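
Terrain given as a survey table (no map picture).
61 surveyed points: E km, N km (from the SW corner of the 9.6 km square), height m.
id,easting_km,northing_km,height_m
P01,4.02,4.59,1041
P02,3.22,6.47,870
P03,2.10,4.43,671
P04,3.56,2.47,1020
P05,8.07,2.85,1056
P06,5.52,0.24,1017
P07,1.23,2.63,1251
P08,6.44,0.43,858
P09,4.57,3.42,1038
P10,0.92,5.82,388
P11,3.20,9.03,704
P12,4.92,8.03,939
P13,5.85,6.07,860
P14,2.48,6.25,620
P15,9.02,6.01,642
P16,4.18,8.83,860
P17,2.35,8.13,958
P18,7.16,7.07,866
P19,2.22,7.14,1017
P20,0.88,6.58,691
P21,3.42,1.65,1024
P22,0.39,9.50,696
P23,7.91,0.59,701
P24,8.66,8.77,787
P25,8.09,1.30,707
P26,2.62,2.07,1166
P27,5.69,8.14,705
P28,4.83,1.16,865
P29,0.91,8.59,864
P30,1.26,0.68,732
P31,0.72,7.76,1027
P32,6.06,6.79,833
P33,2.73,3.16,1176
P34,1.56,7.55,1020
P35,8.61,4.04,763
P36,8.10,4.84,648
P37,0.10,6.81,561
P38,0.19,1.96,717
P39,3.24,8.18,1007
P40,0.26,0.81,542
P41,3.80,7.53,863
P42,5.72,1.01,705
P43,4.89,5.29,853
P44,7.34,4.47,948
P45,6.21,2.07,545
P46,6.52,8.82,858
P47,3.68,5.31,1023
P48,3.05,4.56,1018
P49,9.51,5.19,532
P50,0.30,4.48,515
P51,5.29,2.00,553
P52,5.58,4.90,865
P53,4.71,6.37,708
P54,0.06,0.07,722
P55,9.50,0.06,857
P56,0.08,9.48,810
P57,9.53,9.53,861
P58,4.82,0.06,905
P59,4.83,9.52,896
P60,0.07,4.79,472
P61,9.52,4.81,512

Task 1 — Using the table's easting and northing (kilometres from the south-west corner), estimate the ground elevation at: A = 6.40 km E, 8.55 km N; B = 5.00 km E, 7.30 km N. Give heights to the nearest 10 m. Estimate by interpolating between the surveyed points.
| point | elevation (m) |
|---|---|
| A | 810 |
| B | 890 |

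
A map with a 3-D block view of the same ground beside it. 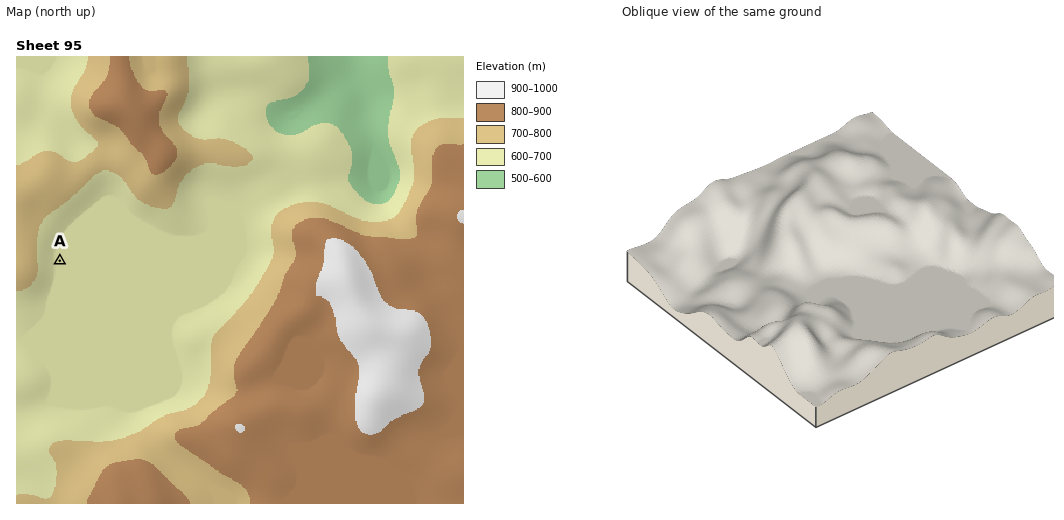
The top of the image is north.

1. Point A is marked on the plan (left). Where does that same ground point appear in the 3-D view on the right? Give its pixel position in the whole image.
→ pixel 909 338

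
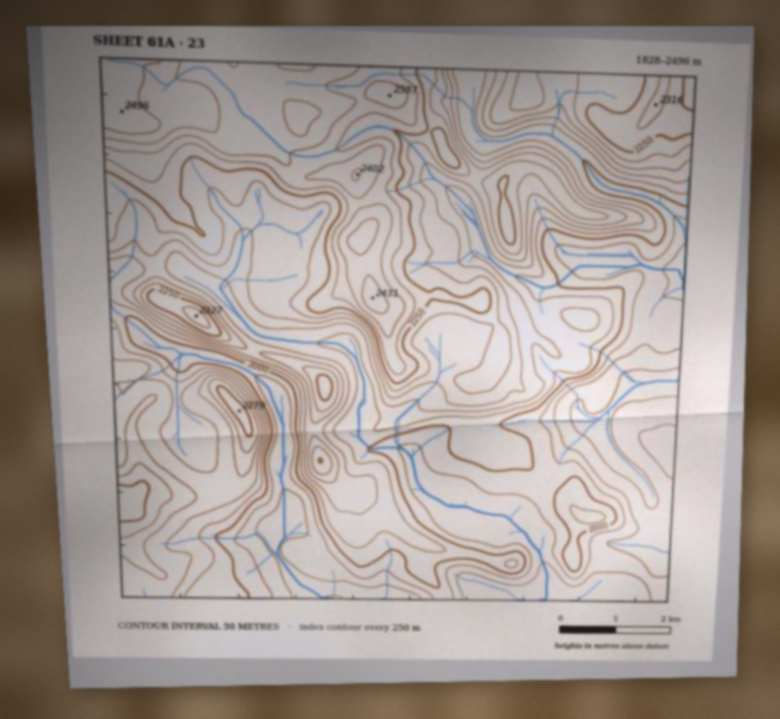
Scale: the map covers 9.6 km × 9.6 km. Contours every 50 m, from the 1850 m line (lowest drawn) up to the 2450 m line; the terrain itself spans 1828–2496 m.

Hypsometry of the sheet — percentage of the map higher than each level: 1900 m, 91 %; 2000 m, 72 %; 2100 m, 51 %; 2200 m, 28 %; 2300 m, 12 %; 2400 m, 3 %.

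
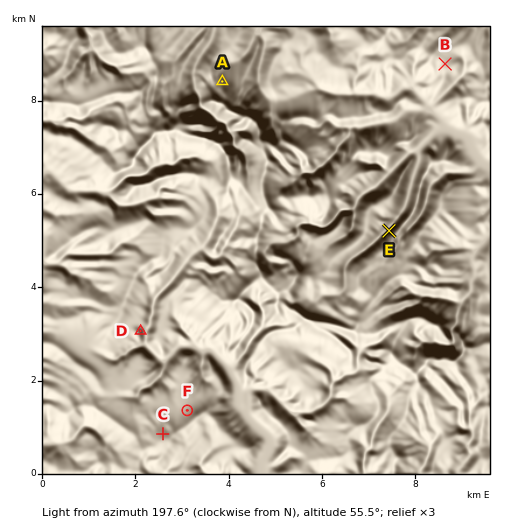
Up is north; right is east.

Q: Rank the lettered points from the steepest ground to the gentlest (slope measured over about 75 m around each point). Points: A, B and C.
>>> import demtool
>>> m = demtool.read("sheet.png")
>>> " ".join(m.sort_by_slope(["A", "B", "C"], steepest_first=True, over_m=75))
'A C B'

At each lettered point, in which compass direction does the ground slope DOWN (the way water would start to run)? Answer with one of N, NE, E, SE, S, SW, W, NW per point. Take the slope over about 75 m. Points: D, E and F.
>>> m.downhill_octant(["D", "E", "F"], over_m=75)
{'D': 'E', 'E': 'NW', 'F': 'NW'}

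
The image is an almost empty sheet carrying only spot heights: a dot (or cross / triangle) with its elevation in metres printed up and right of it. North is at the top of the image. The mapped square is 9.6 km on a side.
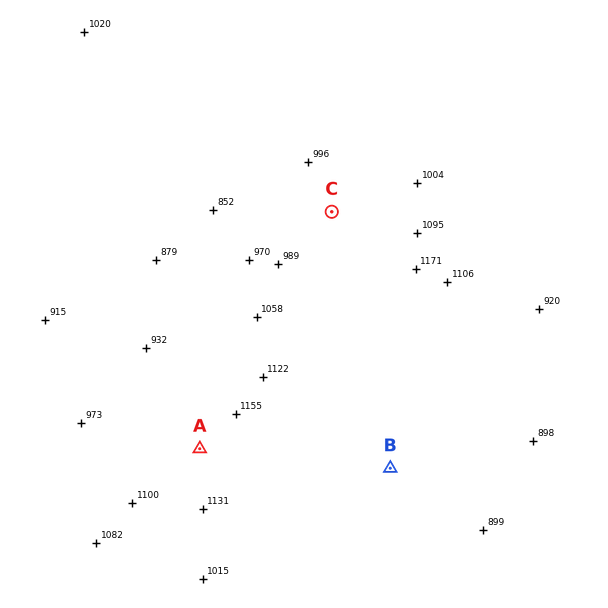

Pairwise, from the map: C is higher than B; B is lower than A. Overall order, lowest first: B C A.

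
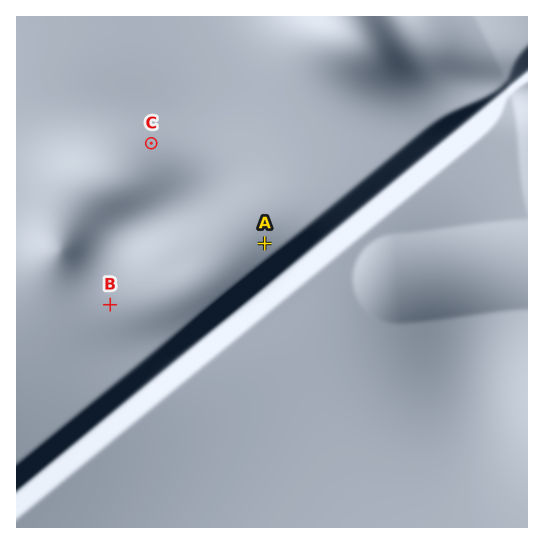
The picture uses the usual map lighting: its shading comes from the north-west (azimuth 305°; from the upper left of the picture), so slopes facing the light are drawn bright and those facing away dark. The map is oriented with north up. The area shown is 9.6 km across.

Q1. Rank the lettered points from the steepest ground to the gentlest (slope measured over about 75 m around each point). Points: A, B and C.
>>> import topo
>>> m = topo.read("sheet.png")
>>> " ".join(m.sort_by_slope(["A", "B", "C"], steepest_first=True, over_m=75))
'C A B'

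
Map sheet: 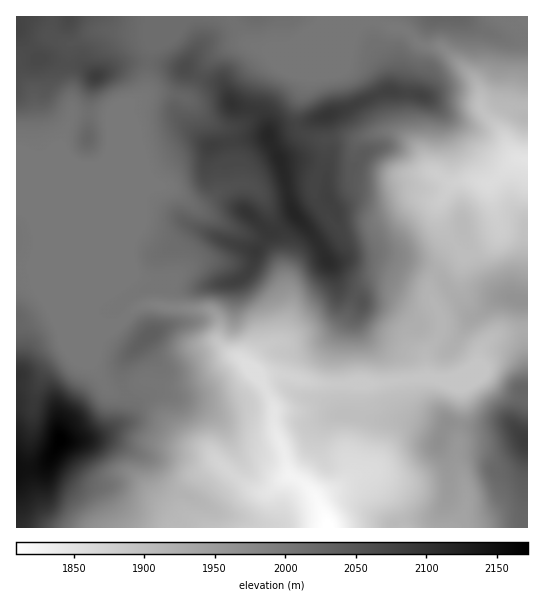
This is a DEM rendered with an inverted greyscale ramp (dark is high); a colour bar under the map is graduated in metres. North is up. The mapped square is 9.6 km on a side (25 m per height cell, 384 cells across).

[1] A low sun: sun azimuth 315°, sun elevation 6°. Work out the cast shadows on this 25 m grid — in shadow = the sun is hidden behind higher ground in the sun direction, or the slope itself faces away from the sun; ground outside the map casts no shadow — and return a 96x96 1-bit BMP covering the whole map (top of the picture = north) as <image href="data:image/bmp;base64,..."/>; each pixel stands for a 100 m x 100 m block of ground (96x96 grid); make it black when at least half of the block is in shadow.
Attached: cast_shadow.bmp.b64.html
<image width="96" height="96" href="data:image/bmp;base64,Qk2+BAAAAAAAAD4AAAAoAAAAYAAAAGAAAAABAAEAAAAAAIAEAAATCwAAEwsAAAIAAAAAAAAA////AAAAAAAf///4AAAAAAAAAAAf///4AAAAAAAAAAAf///4AAAAAAAAAAAH///4AAAAAAAAAAAD///4AAAAAAAAAAAD///wAAAAAAAAAAAD///wAAAAAAAAAAAD///wAAAAAAAAAAAD///+AAAAAAAAAAAD////AAAAAAAAAAAB////AAAAAAAAAAAB////AAAAAAAAAAAB//4eAAAAAAAAAAAA//4AGAAAAAAAAAAAf/4B/AAAAAAAAAAAH/8H/AAAAAAAAAAAAf+P/AAAAAAAAAAAAD+H+AAAAAAAAAAAAA+D+AAAAAAAAAAAAAEB8AAAAAAAAAAAAAAB4AAAAAAAAAAAAAAAwAAAAAAAAAAAAAAAAAAAAAAAAAAAAAAAAAAAAAAAAAAAAAAAAAAAAAAAAAAAAAAAAAAAAAAAAAAAAAAAAAAAAAAAAAAAAAAAAAAAAAAAAAAAAAAAAAAAAAAAAAAAAAAAAAAAA4AAAAAAAAAAA+AAB4IAAAAAAAAAD+AAA4/AAAAAAAAD//gAAD/gAAAAAAAP//z4AH/gAAAAAAAf///8AP/gAAAAAAAf///8Af/AAAAAAAAP/v/+Af/AAwAAAAAD/n/+AP/AAYAAAAAAPn/+AP+AAIAAAAAAD//8AH+AAAAAAAAAH//8AH+AAAAAAAAAf//8AD+AAAAAAAAA///8AD3AAAAAAAAAP//8ABzgAAAAAAAAD//8ABzwAAAAAAAAAD/4Axj4AAAAAAAAAB/4B/h4AAAAAAAAAA/4D/B4AAAAAAAAAAf4D/A4AAAAAAAAAAfwA+AwAAAAAAAAAAPwAeAAAAAAAAAAAAPgAMAAAAAAAAAAAAHAAIAAAAAAAAAAAAAAAAAAAAAAAAAAAAAAAAAAAAAAAAAAAAAAAMAAAAAAAAAAAAAAAcAAAAAAAAAAAAAAAeAAAAAAAAAAAAAAA+IAAAAAAAAAAAAAAf/AAAAAAAAAAAAAAP/4AAAAAAAAAAAAAH/8AAAAAAAAAAAAAD/+AAAAAAAAAAAAAD/+AAAAAAAAAAAAAD/+AAAAAAAAAAAAAD/+AAAAAAAAAAAAAH/+APAAAAAAAAAAAH//D/gAAAAAAAAAAD////gAAAAAAAAAAD////AAAAAAAAAAAA////AAAAAAAAAAAAP///AAAAAAAAAAAAD//+AAAAAAAAAAB+H//+AAAAAAAAAAD////8AAAAAAAAAAH////4AAAAAAAAAAB////4AAAAAAAAAAAf///4AAADgAAAAAAP///wABgPwAAAAAABvH/wABw/wAAAAAAAAB/gABw/wAAAAAAAAA/gAA4/wAAAAAAAAAfAAAQfwAAAAAAAAAGAAAAPgAAAAAAAAAAAAAAAAAAAAAAAAAAAAAAAAAAAAAAAAAAAAAAAAAAAAAAAAAAAAAAAAAAAAAAAAAAAAAAAAAAAAAAAAAAAAAAAAAAAAAAAAAAAAAAAAAAAAAAAADAAAAAAAAAAAAAAAAAAAAAAAAAAAAAAAAAAAAAAAAAAAAAAAAAAAAAAAAAAAAAAAAAAA="/>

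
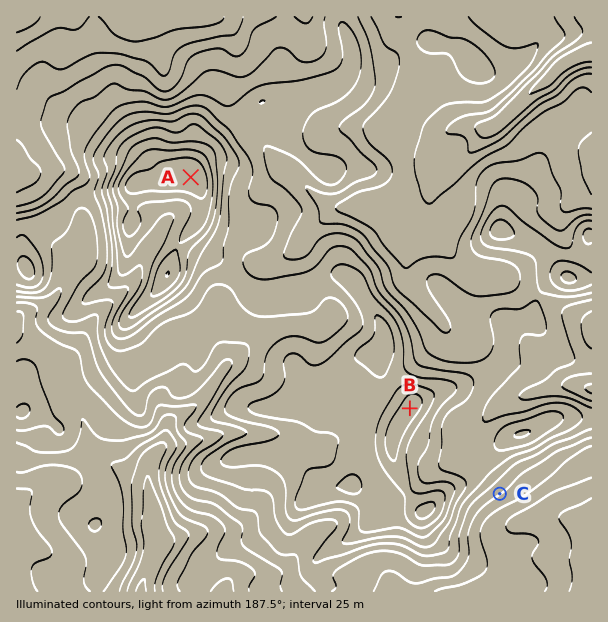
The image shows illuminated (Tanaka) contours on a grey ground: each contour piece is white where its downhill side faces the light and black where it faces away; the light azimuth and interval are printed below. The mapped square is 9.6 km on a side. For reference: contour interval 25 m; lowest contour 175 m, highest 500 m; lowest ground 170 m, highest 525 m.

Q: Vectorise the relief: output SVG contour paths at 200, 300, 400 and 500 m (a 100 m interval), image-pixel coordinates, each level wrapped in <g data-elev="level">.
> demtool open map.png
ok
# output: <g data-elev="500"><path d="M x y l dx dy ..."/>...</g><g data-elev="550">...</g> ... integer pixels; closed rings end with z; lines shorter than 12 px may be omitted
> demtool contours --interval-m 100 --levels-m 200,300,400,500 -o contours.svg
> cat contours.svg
<g data-elev="200"><path d="M127 591l12-27 4-13 1-9-3-18 3-36 3-12 3 4 17 45 8 15-3 8-9 15-6 13-2 8 0 7"/><path d="M591 62l-9 1-10 4-9 6-14 13-16 7-4 0 4-6 24-27 21-12 13-5"/></g><g data-elev="300"><path d="M374 591l7-16 6-4 8 1 13 9 8 2 19-5 15-1 6-3 11-14 2-8 0-21 5-13 7-9 24-18 20-20 32-20 34-13"/><path d="M17 430l7 0 21-4 5 2 9 7 3-1 2-5-2-5-10-11-17-48-5-4-4-2-9 2"/><path d="M591 401l-24-11-5-4 2-5 6-4 21-3"/><path d="M591 348l-7-9-3-13 3-9 7-6"/><path d="M17 303l12 0 7 3 1 3-1 12 3 8 17 12 21 10 3 6 4 18 4 9 27 29 13 10 10 4 9-1 4-4 5-14 3-3 15 1 22-1-1 5-9 12-2 6 4 4 12 5 3 3-15 15-6 10-3 12 3 11 9 10 24 6 25 20 3 6-2 12 3 4 37 24 1 5-2 12 2 4"/><path d="M591 209l-9-1-15 4-5-2-2-4 0-17-7-15-5-15-5-5-6-1-18 7-25 4-10 6-6 9-5 34-13 24-6 20-4 1-13-1-12 1-8 3-10 7-5-2-15-17-15-20-35-19-1-3 1-3 17-10 30-10 6-5 2-6-2-11-21-19-6-14 2-7 16-17 10-13 5-15 3-14-1-9-14-10-13-27"/><path d="M474 83l8 0 6-1 4-3 3-4 0-4-3-8-12-13-9-7-9-4-13-2-20-7-4 1-5 3-3 7 3 7 9 5 15 0 5 2 12 20 6 5z"/><path d="M276 17l-21 12-3 4-5 15-7 7-6 1-10-6-6-2-15 3-10 5-6 6-8 19-5 6-6 4-8-1-17-14-20-10-9-1-10 3-39 23-15 6-4 7-5 15 0 6 4 10 18 30 1 6-15 20-7 6-11 6-14 3"/><path d="M313 17l-4 5-3 1-4-1-7-5"/></g><g data-elev="400"><path d="M422 537l7-2 14-14 11-29 0-6-5-4-8 0-13 1-6-1-3-5-1-9 1-7 9-15 6-27 7-13 14-14 1-6-2-3-5-2-29-3-13-6-3-7-2-27-7-18-22-24-12-23-11-7-11-1-6 4-2 7 17 18 9 12 6 14-1 9-33 29-9 6-9 1-15-11-8 1-4 6 1 17-4 9-11 9-19 7-3 5 2 3 6 3 41 8 18 9 15 2 8 5 0 5-3 13-3 8-6 3-15 2-6 4-9 25-1 6 2 5 8 1 31-8 11 0 7 3 4 4 1 18 3 5 7 0 29-4z"/><path d="M515 437l9 0 5-3 1-3-3-1-8 1-4 3z"/><path d="M117 338l6 1 8-3 25-19 27-17 8-7 12-19 17-10 3-4 1-15 5-20 1-34 2-11 6-12 1-6-3-7-12-18-20-19-6-4-10 0-15 7-21-1-18 4-17 12-8 10-5 9 0 4 3 12-5 21 5 18 5 44 0 13-4 18 5 3 13-1 2 3-16 33 0 9z"/><path d="M565 282l9 0 2-3 0-3-6-4-6 0-3 4 1 3z"/><path d="M25 278l4 1 3-1 2-3 1-5-5-10-7-4-5 4-1 6 3 6z"/></g><g data-elev="500"><path d="M200 198l4-1 2-5 1-7-1-9-5-12-4-4-6-2-9 0-21 4-11 7-16 5-5 5-3 6 0 5 5 4 19-3 30 0 9 2z"/></g>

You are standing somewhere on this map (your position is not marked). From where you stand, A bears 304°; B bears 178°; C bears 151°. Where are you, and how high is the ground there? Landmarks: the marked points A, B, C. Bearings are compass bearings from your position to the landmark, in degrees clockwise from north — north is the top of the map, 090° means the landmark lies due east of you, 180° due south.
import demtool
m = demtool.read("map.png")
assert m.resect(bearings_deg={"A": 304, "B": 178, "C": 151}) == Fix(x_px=406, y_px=323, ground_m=370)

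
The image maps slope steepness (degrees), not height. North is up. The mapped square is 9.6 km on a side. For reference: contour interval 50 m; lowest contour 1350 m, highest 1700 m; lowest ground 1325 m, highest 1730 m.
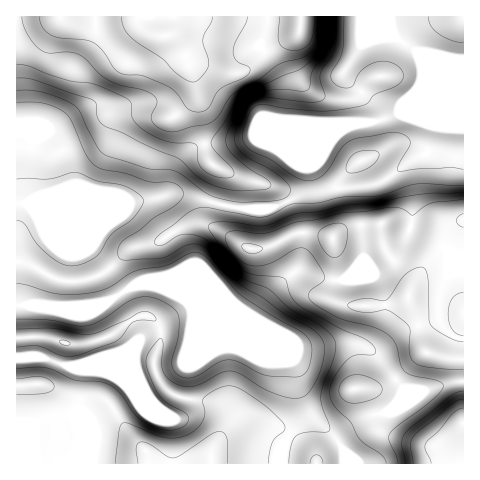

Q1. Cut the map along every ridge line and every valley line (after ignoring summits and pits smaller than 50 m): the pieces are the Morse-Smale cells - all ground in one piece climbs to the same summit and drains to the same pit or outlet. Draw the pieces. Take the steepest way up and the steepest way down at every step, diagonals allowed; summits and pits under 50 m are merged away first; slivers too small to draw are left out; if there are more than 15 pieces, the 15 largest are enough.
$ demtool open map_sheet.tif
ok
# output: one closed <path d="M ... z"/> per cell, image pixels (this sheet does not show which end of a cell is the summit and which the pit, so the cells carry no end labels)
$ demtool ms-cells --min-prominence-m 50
<path d="M267 16l-250 0-1 118 10 3 6 8-6 24 0 14 6 14-8 6 107 0 37-9 15 0 56 14 32 0 14-5 2-2-3-5-7-7-36-11-30-14-6-14-8-61-8-23 0-2 8 0 33 9 8 0 8-3 18-18-3-4 0-6 6-15z"/><path d="M183 194l-15 0-21 6 10 9 28 47 3 9-22 12-21 3-9 6 14 0 19 5 23 13 107 44 37-4 20 0 7 2 15 10 24 32-5 14 45-17 22-4-1-161-12 5-16 0-40-6-16 6-19 0-11 2-19 11-17-5-18 1 0-12-9-20-15 6-32 0z"/><path d="M192 312l-4 39-7 14-16 3-21 8-10-1-26-11-28 0-8 3 9 4-2 35-5 11 3 25-16 22 222-1 3-23 17-26 0-10-9-41-85-35z"/><path d="M188 302l-2 0 5 10 16 14 87 37 6 26 9 21 25 27 9 11 1 16 120-1-1-82-21 4-46 18 6-15-24-32-15-10-7-2-20 0-37 4z"/><path d="M21 135l-5 1 1 169 81 0 12-4 31-20 25-4 22-12 0-5-7-12-30-46-126 2 7-7-6-14 2-22 4-16z"/><path d="M397 38l-14 0-22 7-16 24-1 6 14 16 20 13 12 5 23 7-17-2-17 7-22 1-14 7-11 11-17 26 7 13 10 9 10 1 25-3 19-7 23-17 19-10 7-26 17-7 12-2 0-46-41-17z"/><path d="M264 52l-18 18-8 3-14-1-27-8-8 0 0 2 8 23 8 61 6 14 30 14 29 7 7 4 11 13 16-12 2-7 0-14 20-18 6-11 11-11 14-6-74-3-2-10 2-9 0-20-10-19z"/><path d="M463 118l-11 1-17 7-7 26-3 3-16 7-19 15-13 7-35 5-10-1-15-16-2-5 1-6-10 8 0 14-2 7-17 12 8 20 0 12 18-1 20 5 16-11 11-2 19 0 16-6 40 6 16 0 12-5z"/><path d="M391 16l-90 0-1 16-5 4-31 16 19 29-2 37 9 3 84 1 22-8 16 2-34-12-20-13-14-16 1-6 16-24 16-6 19-1-4-11z"/><path d="M150 286l-18 1-22 14-12 4-81 0-1 53 29 0 21 8 29-4 30-12 26-18 13-3 25 1 3-15-3-10-7-7-13-7z"/><path d="M45 358l-26 0-3 2 1 104 43 0 11-11 6-11-3-25 5-11 2-35-6-4-9-1z"/><path d="M463 16l-71 0 0 11 4 11 17 12 50 21z"/><path d="M183 329l-19 0-13 3-35 22-21 8-10 1 23 1 30 12 6 0 21-8 16-3 7-14 2-17-1-4z"/><path d="M299 385l4 29-17 26-3 23 60 1 0-16-9-11-20-20-12-21z"/><path d="M300 16l-31 0-8 32 4 3 30-15 6-9z"/>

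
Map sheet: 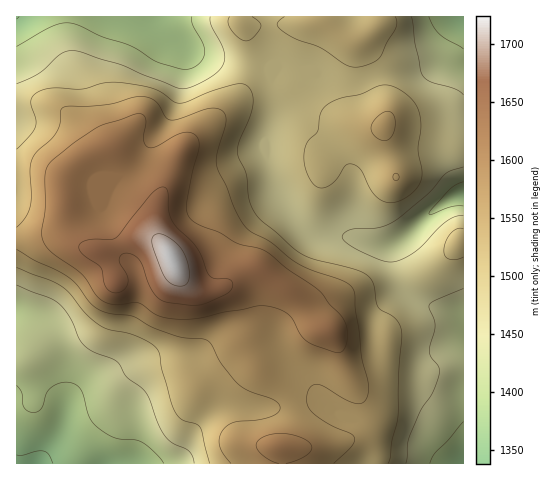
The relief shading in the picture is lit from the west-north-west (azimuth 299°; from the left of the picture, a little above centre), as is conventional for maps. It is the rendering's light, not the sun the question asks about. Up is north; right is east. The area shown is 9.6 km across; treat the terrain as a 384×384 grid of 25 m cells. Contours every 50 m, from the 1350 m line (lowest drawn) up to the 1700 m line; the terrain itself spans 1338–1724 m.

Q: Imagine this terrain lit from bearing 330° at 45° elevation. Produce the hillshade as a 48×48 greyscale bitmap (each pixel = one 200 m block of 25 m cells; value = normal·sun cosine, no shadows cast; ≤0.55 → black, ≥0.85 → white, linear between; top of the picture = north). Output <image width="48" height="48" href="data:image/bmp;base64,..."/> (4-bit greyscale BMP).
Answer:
<image width="48" height="48" href="data:image/bmp;base64,Qk32BAAAAAAAAHYAAAAoAAAAMAAAADAAAAABAAQAAAAAAIAEAAATCwAAEwsAABAAAAAAAAAAAAAAABEREQAiIiIAMzMzAERERABVVVUAZmZmAHd3dwCIiIgAmZmZAKqqqgC7u7sAzMzMAN3d3QDu7u4A////AGZ4iHdmZmd3ZnmYd3d2ZmVVVFVmVVVVVWZniIdmZmd3ZniZiIiHd3ZmZVVlVWZVVWZmeId3Zmd3ZmiaqZqqqZmIh3ZlRFZVVWZmeIh3d3d3dmeburvMu6qZmId1RFZlVXZmeIh3d3iIh2eKqqu7uqmYiIh2VFZmZXd2Z4iHd3iIh3Z4mZmZmZiIiHd2VVZmZoh3d4iId3iJiHd3iId4iIiId3d3ZWZ2Zoh3d4iId3eJmId3d3d3eIiId3d3Zmd2Znd3d3iIh3eImIiHd3d3eIiHd3d3Zmd2ZnZmd3eIiHeImYiIiHd3d3d3d3d3Zmd3ZndmZ3d3eIiJmZiIiIh3d3d3Zmd3ZmeId4h3d3ZmZ3iIiIiIiIh3d3ZVVWeHZWeIiJiHd3ZlVmZ3d3eIiHd3d2VVVVeIZWZ3iJmIiId2VVVVVVZniId3d3ZmVFaIdmZnd5mYiId2VVVERERWeHd3d4iIdVeJh3dmd5mIiHZUM0VDMzI0Vndmd4mZhmaJmIh3doh3d3ZCETVUMzIiNFZmZ3iZh2Z5mYh2ZmZmZmZTITVlRERDNFVmZniIh2Z4iIdlVVVVVWZmVEZ2VFZ3ZVVmd4iZmHZnh3ZlVVRERFaIh2eHZVaJh2ZniZqqqph3iHdmVURDNFZ4mIiIdmaJmYd4mru8u7qZmZh2VVRERFZ4iHiIh2Z5qqmZmrzMu7qqq6qYZWZmZnd4d3eJiHeJmruqqqu7qqmZq7updoiIiJmZmHiZmYiZmry6mZmZmYh3irzLmKmZmZqqqpmaqZmZmau6mYiIiHdmZ6zdy7upmJmqq7qpmZmZiImpmId3d3dlRXre7bu6iIiZqrupd4mZiIiZiIdmZ3dlMjat77u6mHiImqqoZniIh3eIiHdmZndlMRJZzaqqmIiImaqoZWeId2d4iHdmVmdlMQAUeaqqmIiIiaqpdVZ4d2Z3d4d2ZneHUyISI6qqmHeIiJqqhlZ4h2Z3eIh3d3iYdlRDIqq7qYd3d4mqllVneHd4iIiId3iZmGZVQ7vMuph3d3iql1VWZ3iIiIiIh3eIiHdmZbzMy6mId3iaqWVVVneIiZiIh3d3d3d3d7zMzLupmHeby5dlRGeIiZiIh3d2ZmZ3iKu7u7u7qYd6zLl2VFZ4iZiIiIiHZmZ4iJmqqqu7upd4vcqXZVV4iIiIiZmYdmd4iJmZmqu8zLl3rNyphlZniIiZmquqh3d4iJmaq7vMzMuonN3LmHZ3iIiZmqu7mIiIiLu7u7u7zN3KrN7cuYd3iIiJmZq7qZmZmczMy7u7vM3Lu97typiIiIiIiImamZmZmbzLuqqru7zLu83dypiIiIiIiIiIiIiZmaqqqqqru6qqqqvMupiIiIiId3d3d3eIiKqqqqqqqqmZmZqqqYiIiHd3d2Znd3eIiKqqqqqqqpmZiImZiHd3d3d3d2ZmZneImbu7uqqqqZmIiIiId3d3d3d3eIdlVmeJmbu7uqmZmZiIiIiIiHd4iHd3iZl2VWeImbu7qqmZmYiIiIiIiIiIiId4iaqXVVZ4mQ=="/>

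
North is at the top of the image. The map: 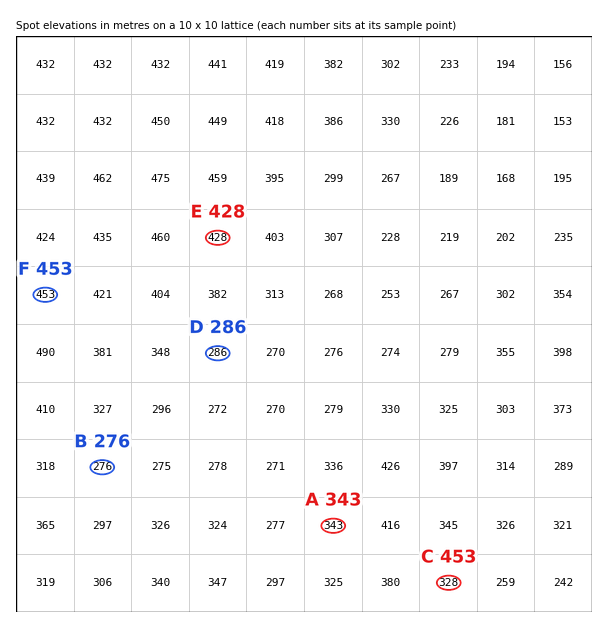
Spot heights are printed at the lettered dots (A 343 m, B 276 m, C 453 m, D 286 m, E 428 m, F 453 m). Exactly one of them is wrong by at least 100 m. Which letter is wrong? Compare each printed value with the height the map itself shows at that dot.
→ C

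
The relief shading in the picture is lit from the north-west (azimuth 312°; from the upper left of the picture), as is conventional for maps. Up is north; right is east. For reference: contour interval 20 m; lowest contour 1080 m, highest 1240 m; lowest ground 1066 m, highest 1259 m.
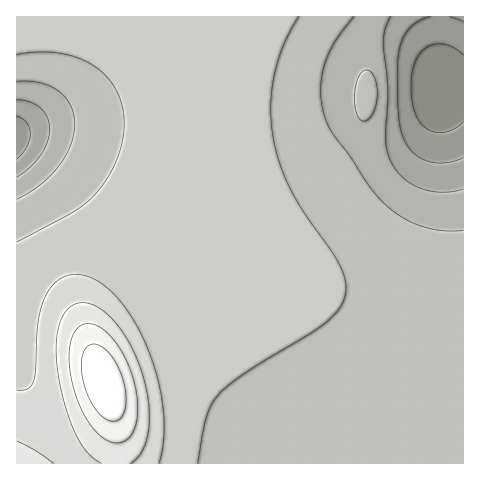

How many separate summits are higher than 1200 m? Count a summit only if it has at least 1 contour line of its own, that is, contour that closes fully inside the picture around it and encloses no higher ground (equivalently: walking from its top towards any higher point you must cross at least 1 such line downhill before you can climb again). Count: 1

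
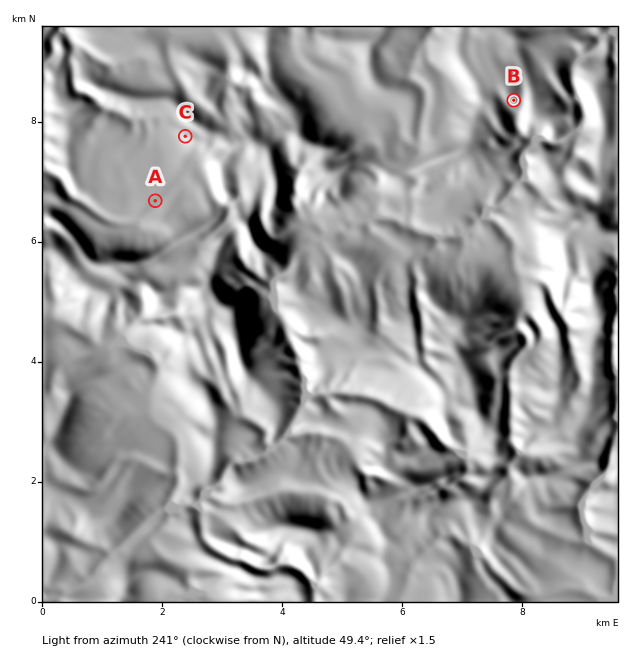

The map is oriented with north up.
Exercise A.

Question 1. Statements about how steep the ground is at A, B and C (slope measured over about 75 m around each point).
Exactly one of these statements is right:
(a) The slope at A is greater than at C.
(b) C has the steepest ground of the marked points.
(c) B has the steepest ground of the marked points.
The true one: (c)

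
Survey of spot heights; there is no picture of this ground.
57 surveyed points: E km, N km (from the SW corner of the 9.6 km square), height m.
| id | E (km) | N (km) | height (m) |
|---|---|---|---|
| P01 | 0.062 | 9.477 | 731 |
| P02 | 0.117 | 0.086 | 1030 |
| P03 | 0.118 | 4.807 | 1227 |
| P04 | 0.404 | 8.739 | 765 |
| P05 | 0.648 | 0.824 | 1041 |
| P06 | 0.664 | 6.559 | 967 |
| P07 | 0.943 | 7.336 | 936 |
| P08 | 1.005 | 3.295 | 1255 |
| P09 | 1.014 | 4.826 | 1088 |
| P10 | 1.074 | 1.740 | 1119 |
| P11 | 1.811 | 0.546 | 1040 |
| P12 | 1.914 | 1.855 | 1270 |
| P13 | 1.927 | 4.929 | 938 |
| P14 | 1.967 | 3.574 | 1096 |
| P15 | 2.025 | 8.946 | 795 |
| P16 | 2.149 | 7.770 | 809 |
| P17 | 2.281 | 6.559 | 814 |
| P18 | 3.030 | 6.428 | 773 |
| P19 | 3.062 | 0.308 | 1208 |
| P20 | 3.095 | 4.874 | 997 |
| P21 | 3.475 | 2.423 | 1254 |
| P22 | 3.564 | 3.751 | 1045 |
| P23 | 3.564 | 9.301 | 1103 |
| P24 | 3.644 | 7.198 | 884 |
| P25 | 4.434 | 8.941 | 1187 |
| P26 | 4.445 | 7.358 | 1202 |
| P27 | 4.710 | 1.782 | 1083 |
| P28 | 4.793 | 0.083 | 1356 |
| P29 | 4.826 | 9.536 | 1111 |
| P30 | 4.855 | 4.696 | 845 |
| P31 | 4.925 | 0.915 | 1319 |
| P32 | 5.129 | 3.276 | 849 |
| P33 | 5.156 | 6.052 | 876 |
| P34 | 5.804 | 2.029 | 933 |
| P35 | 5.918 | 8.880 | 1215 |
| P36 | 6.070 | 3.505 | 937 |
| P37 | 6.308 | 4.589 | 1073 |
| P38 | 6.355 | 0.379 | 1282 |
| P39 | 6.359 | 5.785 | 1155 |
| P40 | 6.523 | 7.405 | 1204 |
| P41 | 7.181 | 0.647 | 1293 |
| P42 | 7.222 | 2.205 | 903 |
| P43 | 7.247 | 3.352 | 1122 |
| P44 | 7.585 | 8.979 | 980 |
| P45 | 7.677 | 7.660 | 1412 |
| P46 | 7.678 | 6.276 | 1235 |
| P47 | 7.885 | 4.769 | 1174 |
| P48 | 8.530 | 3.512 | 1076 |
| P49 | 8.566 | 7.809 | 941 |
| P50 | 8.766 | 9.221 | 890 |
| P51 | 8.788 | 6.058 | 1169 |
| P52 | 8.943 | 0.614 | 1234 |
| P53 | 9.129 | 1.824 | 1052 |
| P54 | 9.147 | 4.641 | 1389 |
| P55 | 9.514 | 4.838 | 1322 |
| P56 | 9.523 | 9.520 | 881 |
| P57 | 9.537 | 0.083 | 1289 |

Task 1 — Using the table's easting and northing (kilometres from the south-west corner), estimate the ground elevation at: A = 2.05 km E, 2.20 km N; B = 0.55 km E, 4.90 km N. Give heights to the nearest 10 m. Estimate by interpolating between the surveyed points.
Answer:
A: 1210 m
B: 1070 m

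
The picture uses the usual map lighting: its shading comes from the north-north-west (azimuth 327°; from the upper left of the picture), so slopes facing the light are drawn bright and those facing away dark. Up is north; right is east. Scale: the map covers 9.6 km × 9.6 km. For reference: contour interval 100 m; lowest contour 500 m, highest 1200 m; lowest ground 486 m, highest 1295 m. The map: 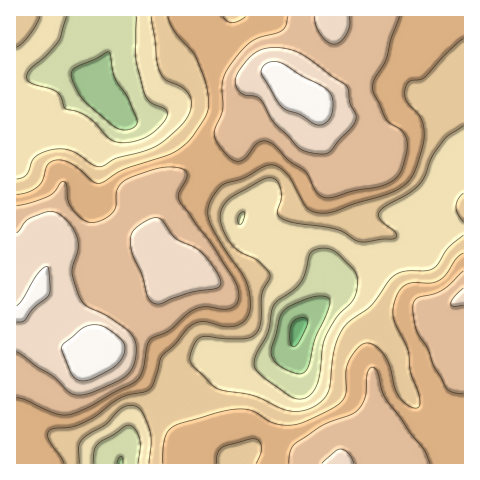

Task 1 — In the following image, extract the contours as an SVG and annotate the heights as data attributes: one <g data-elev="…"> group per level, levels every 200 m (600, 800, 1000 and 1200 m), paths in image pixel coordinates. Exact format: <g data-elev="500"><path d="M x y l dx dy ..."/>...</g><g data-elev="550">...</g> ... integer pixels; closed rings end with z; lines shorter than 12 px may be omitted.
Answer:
<g data-elev="600"><path d="M117 463l3-7 3 2 0 5"/><path d="M298 374l-18-8-5-4-3-6 0-8 8-32 6-7 13-7 16-6 12 1 3 3-1 6-14 33-6 26-5 7z"/><path d="M123 130l-11-5-27-23-8-11-6-15 1-5 3-3 21-9 12-7 2 2 5 24 12 19 10 23 0 4-3 3z"/></g><g data-elev="800"><path d="M79 463l0-16 4-8 23-15 15-15 10-4 6 2 4 4 8 17 2 13-2 22"/><path d="M463 235l-15 13-10 16-5 5-7 2-22 0-11 5-22 30-25 19-6 9-5 13-7 45-6 8-10 8-12 3-12 0-35-15-33-7-8-4-21-22-1-5 2-7 3-9 5-4 6-2 19 3 23-1 8-4 4-9 2-30 2-7 6-9 0-5-12-14-22-11-10-13-5-12-1-9 3-8 6-8 33-19 10-2 5 3 3 7 1 11-4 14 2 3 5 4 11 3 41 6 24 13 35-3 1-2 0-3-16-14-2-5 2-4 5-4 22-13 11-8 7-10 8-21 9-13 6-7 15-9"/><path d="M463 193l-5 7-2 7 2 7 5 8"/><path d="M17 47l12-12 11-18"/><path d="M151 17l6 44 4 13 5 6 18 9 7 9 0 12-8 13-16 15-11 8-13 6-27 6-14 8-8-1-17-11-8-4-10-1-13 2-8 4-5 4-7 16-9 4"/></g><g data-elev="1000"><path d="M430 463l-7-15-12-14-25-35-4-8-5-20-5-4-2 1-2 4-2 24-7 13-8 5-29 11-27 18-5 8-1 12"/><path d="M17 398l9 2 34 15 10-1 15-5 53-30 5-9 4-24 4-7 18-9 18-16 9-5 11-2 18 2 7-1 5-5 2-8-2-9-5-9-21-33-32-43 0-8 8-18-1-3-4-3-10-2-13 1-33 12-6 4-3 5-1 17-2 5-8 7-10 4-11-1-12-11-5-10-2-15-3-4-2 1-7 11-6 3-16 6-15 4"/><path d="M463 271l-21 19-8 4-17 4-3 4-1 6 4 24 10 16 6 17 12 21 7 6 11 2"/><path d="M287 17l-1 8-3 5-6 3-18 4-8 5-11 11-12 16-6 15 1 26-8 19 0 8 3 7 7 9 6 6 6 2 8-3 10-12 4-4 6-1 6 2 17 17 18 12 12 22 4 3 6 1 26-7 31-6 11-7 6-9 5-19-1-12-4-8-16-11-12-25-2-6 3-10 11-18 5-21 9-22"/></g><g data-elev="1200"><path d="M80 381l10-1 19-10 8-6 6-8 2-7-2-7-7-7-12-8-9-2-10 2-23 19 0 5 9 21 4 6z"/><path d="M17 322l8-2 8-12 16-13 1-8-2-20-3 0-6 5-17 28-5 6"/><path d="M314 124l5 1 4-1 8-7 2-14-1-6-3-5-7-6-20-10-21-13-9-1-7 2-3 5-1 5 19 31 6 5 15 5z"/></g>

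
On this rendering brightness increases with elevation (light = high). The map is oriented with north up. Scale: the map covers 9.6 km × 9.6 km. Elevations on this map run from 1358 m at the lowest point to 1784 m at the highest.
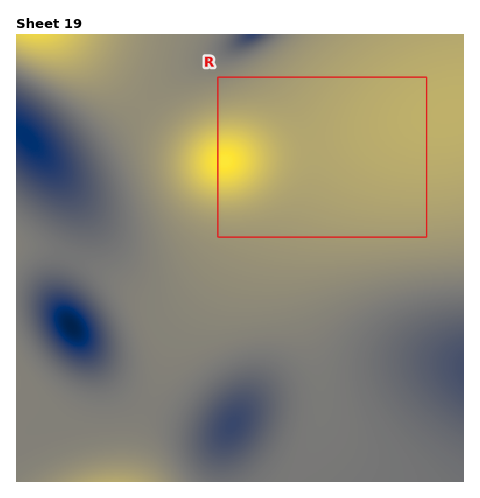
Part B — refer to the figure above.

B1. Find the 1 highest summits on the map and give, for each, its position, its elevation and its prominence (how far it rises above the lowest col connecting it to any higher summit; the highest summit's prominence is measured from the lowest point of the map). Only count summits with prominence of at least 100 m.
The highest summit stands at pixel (224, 161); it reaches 1784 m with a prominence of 426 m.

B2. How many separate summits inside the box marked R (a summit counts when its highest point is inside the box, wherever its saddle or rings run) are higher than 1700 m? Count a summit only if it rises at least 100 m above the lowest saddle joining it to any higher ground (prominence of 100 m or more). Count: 1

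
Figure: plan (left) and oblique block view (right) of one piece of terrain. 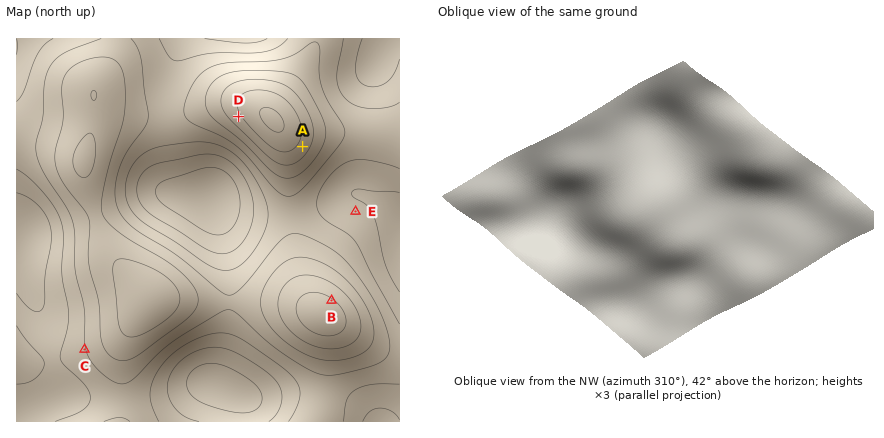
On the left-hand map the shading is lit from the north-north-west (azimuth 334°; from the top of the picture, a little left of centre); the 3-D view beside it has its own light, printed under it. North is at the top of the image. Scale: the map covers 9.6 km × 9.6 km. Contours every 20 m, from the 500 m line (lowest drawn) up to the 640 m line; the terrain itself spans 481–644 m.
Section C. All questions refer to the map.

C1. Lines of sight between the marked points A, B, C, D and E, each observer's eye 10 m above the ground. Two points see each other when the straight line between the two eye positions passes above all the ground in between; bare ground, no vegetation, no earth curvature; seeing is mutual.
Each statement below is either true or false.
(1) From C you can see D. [false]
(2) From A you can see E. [true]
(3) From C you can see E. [false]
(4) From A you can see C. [false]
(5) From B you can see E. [true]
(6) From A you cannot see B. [false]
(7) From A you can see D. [false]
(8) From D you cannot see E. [true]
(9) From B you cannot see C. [true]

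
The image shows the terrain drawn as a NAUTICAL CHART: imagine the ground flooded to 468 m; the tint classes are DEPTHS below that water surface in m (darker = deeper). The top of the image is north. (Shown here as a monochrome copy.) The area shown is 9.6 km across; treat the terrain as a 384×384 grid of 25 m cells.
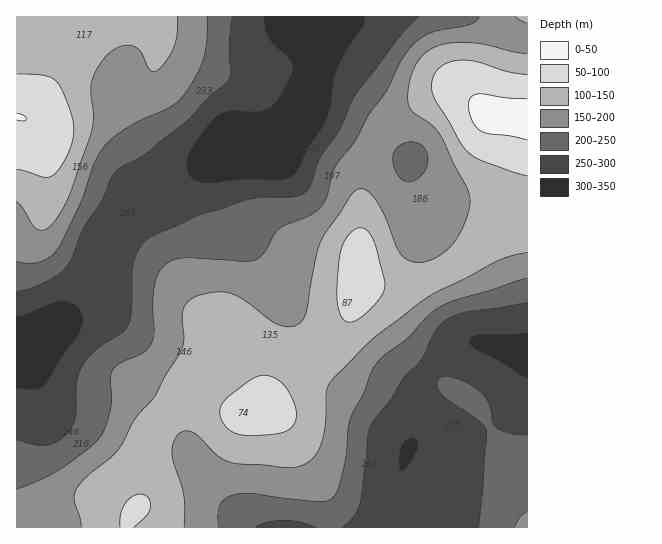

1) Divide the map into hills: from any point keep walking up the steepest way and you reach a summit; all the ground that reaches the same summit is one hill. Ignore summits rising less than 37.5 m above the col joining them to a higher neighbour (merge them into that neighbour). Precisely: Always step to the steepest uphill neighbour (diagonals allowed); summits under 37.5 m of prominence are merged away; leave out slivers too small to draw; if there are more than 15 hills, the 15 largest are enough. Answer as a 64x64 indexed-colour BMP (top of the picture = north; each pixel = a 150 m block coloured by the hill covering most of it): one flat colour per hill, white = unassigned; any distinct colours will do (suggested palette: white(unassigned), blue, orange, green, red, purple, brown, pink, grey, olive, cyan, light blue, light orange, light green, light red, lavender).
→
<image width="64" height="64" href="data:image/bmp;base64,Qk12CAAAAAAAAHYAAAAoAAAAQAAAAEAAAAABAAQAAAAAAAAIAAATCwAAEwsAABAAAAAAAAAA////ALR3HwAOf/8ALKAsACgn1gC9Z5QAS1aMAMJ34wB/f38AIr28AM++FwDox64AeLv/AIrfmACWmP8A1bDFAFVVVVVVVVVVVVVVVVVVURERERERERERFmZmZmZmZmZmVVVVVVVVVVVVVVVVVVUREREREREREREWZmZmZmZmZmZVVVVVVVVVVVVVVVVVURERERERERERERZmZmZmZmZmZlVVVVVVVVVVVVVVVVUREREREREREREREWZmZmZmZmZmVVVVVVVVVVVVVVVVURERERERERERERERZmZmZmZmZmZVVVVVVVVVVVVVVVURERERERERERERERFmZmZmZmZmZlVVVVVVVVVVVVVVUREREREREREREREREWZmZmZmZmZmVVVVVVVVVVVVVVVRERERERERERERERERZmZmZmZmZmZVVVVVVVVVVVVVVREREREREREREREREREWZmZmZmZmZlVVVVVVVVVVVVVVERERERERERERERERERZmZmZmZmZmVVVVVVVVVVVVVVERERERERERERERERERFmZmZmZmZmZVVVVVVVVVVVVVURERERERERERERERERETZmZmZmZmZlVVVVVVVVVVVVURERERERERERERERERETNmZmZmZmZmVVVVVVVVVVVVVRERERERERERERERERETM2ZmZmZmZmZVVVVVVVVVVVVRERERERERERERERERETMzZmZmZmZmZlVVVVVVVVVVVRERERERERERERERERETMzNmZmZmZmZmVVVVVVVVVVVREREREREREREREREREzMzM2ZmZmZmZmZVVVERERFVERERERERERERERERERMzMzMzZmZmZmZmZlVRERERERERERERERERERERERETMzMzMzM2ZmZmZmZmVVERERERERERERERERERERERETMzMzMzMzZmZmZmZmZVERERERERERERERERERERERETMzMzMzMzM2ZmZmZmZlURERERERERERERERERERERERMzMzMzMzMzNmZmZmZmVRERERERERERERERERERERERMzMzMzMzMzMzNmZmYzQiIREREREREREREREREREREREzMzMzMzMzMzMzMzMzRCIiEREREREREREREREREREREzMzMzMzMzMzMzMzMzNEIiIhERERERERERERERERERETMzMzMzMzMzMzMzMzM0QiIiIhERERERERERERERERETMzMzMzMzMzMzMzMzMzRCIiIiIRERERERERERERERERMzMzMzMzMzMzMzMzMzNEIiIiIiERERERERERERERERMzMzMzMzMzMzMzMzMzM0QiIiIiIhEREREREREREREREzMzMzMzMzMzMzMzMzM0RCIiIiIiEREREREREREREREzMzMzMzMzMzMzMzMzMzREIiIiIiIREREREREREREREzMzMzMzMzMzMzMzMzMzNEQiIiIiIiERERERERERERETMzMzMzMzMzMzMzMzMzNERCIiIiIiIRERERERERERETMzMzMzMzMzMzMzMzMzM0REIiIiIiIhERERERERERERMzMzMzMzMzMzMzMzMzM0REQiIiIiIiERERERERERERMzMzMzMzMzMzMzMzMzM0RERCIiIiIiIhERERERERERMzMzMzMzMzMzMzMzMzM0REREIiIiIiIiIhERERERERMzMzMzMzMzMzMzMzMzM0REREQiIiIiIiIiIRERERERMzMzMzMzMzMzMzMzRERERERERCIiIiIiIiIiEREREREzMzMzMzMzMzMzMzNEREREREREIiIiIiIiIiIhERERETMzMzMzMzMzMzMzNEREREREREQiIiIiIiIiIiIRERETMzMzMzMzMzMzMzM0RERERERERCIiIiIiIiIiIiIRERMzMzMzMzMzMzMzMzREREREREREIiIiIiIiIiIiIiEREzMzMzMzMzMzMzMzNEREREREREQiIiIiIiIiIiIiIhETMzMzMzMzMzMzMzM0RERERERERCIiIiIiIiIiIiIiIhMzMzMzMzMzMzMzMzREREREREREIiIiIiIiIiIiIiIiIzMzMzMzMzMzMzMzNEREREREREQiIiIiIiIiIiIiIiIiIzMzMzMzMzMzM0RERERERERERCIiIiIiIiIiIiIiIiIiIiIjMzMzMzNEREREREREREREIiIiIiIiIiIiIiIiIiIiIiIzMzMzNEREREREREREREQiIiIiIiIiIiIiIiIiIiIiIiMzM0RERERERERERERERCIiIiIiIiIiIiIiIiIiIiIiIjNEREREREREREREREREIiIiIiIiIiIiIiIiIiIiIiIiREREREREREREREREREQiIiIiIiIiIiIiIiIiIiIiIiIkRERERERERERERERERCIiIiIiIiIiIiIiIiIiIiIiIiREREREREREREREREREIiIiIiIiIiIiIiIiIiIiIiIiJEREREREREREREREREQiIiIiIiIiIiIiIiIiIiIiIiIiRERERERERERERERERCIiIiIiIiIiIiIiIiIiIiIiIiJEREREREREREREREREIiIiIiIiIiIiIiIiIiIiIiIiIkREREREREREREREREQiIiIiIiIiIiIiIiIiIiIiIiIiRERERERERERERERERCIiIiIiIiIiIiIiIiIiIiIiIiJEREREREREREREREREIiIiIiIiIiIiIiIiIiIiIiIiJEREREREREREREREREQiIiIiIiIiIiIiIiIiIiIiIiIkRERERERERERERERERCIiIiIiIiIiIiIiIiIiIiIiIiRERERERERERERERERE"/>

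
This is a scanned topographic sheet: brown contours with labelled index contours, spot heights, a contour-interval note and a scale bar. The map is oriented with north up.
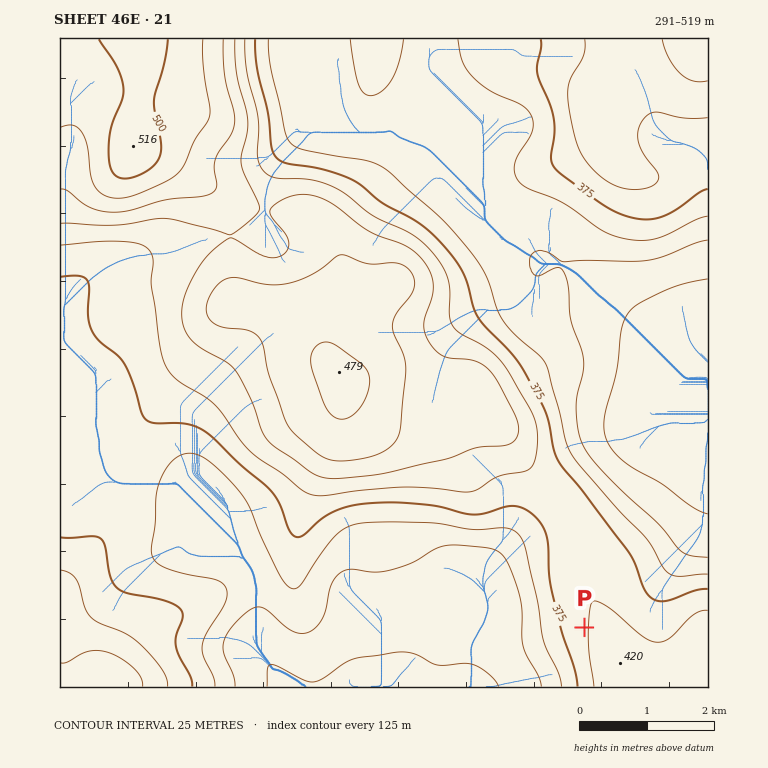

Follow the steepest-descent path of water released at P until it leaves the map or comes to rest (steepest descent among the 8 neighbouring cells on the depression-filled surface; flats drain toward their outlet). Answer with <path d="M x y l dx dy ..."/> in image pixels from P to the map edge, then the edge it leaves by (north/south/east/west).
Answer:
<path d="M584 627l-101 0-5 5 0 2-5 7 0 3-2 2 0 41"/>
exit: south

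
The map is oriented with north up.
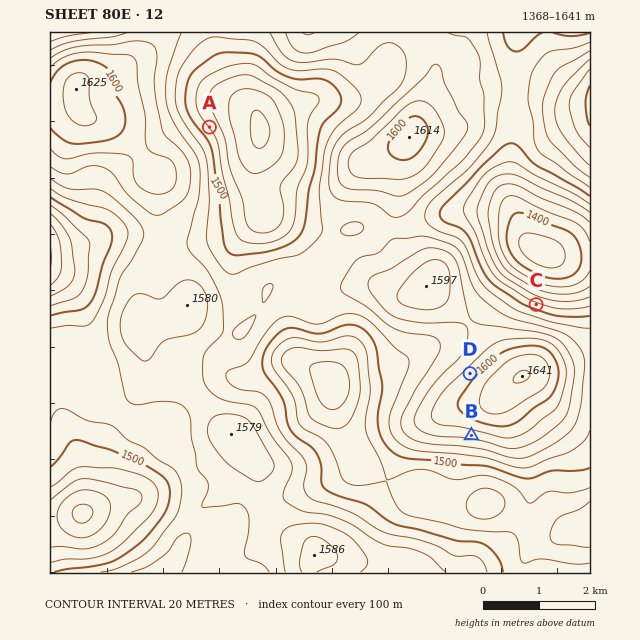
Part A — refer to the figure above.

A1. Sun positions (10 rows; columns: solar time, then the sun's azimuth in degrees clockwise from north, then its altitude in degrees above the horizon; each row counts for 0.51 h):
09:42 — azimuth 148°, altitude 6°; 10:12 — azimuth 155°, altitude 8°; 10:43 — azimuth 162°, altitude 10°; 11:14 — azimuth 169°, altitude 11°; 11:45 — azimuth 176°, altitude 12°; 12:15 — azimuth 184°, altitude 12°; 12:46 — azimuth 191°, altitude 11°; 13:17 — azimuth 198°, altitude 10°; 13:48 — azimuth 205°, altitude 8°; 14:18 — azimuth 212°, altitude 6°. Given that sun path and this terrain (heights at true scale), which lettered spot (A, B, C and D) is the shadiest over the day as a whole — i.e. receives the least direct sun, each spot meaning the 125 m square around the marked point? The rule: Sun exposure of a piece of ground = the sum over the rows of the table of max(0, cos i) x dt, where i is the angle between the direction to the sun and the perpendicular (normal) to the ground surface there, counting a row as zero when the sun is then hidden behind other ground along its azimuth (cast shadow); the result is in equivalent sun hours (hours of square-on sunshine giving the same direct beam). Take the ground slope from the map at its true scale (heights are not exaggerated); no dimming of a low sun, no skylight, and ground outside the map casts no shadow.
C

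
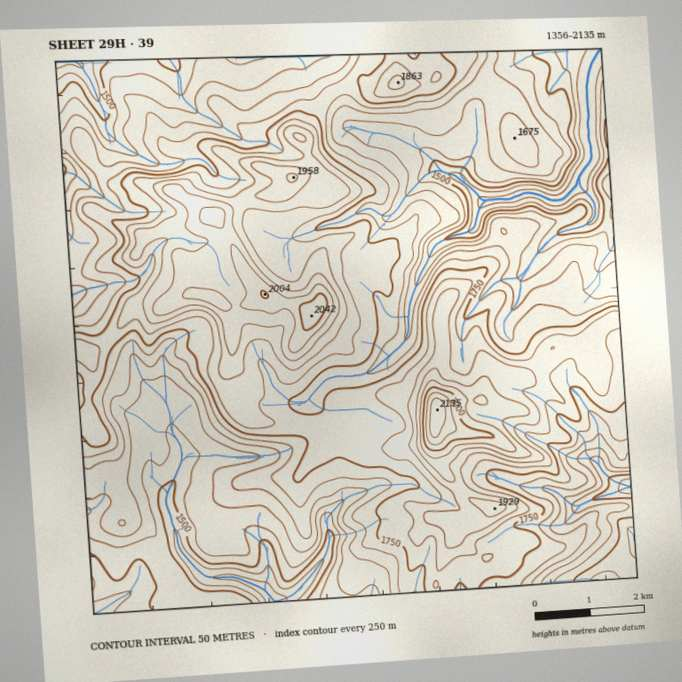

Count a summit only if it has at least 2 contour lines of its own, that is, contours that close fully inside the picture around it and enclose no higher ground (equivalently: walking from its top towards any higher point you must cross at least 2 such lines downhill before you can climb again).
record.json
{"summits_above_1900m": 3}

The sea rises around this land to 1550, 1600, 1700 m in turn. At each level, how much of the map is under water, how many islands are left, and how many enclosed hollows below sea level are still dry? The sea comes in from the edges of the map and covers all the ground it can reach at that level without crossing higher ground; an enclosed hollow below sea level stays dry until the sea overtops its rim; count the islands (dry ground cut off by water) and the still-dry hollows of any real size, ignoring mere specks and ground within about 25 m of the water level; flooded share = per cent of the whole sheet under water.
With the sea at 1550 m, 16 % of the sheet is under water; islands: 0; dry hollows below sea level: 0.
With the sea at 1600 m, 27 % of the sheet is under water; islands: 0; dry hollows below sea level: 0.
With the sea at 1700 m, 50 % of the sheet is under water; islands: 0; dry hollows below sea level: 0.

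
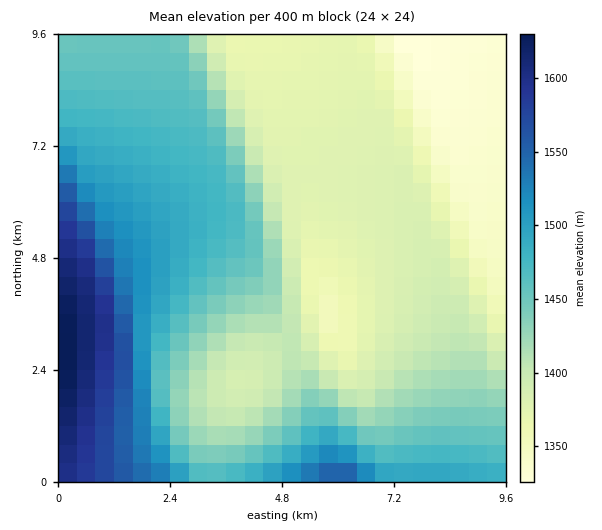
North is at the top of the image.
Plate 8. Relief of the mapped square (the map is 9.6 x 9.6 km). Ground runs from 1325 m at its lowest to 1635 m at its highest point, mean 1435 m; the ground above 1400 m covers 53.6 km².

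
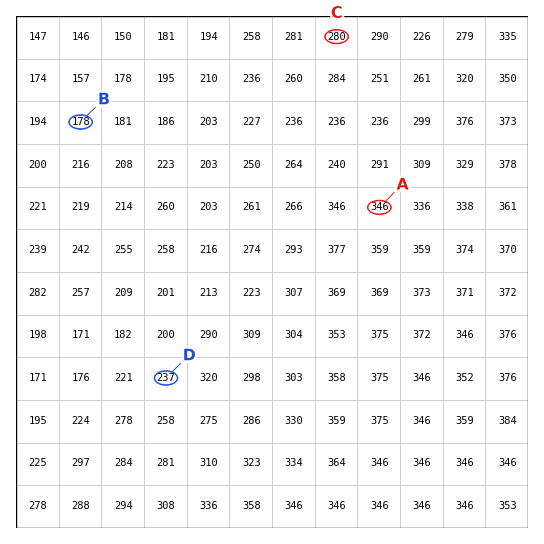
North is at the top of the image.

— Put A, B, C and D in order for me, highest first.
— A C D B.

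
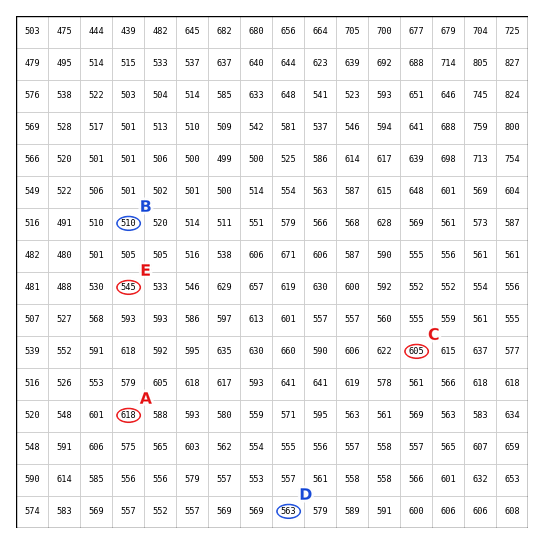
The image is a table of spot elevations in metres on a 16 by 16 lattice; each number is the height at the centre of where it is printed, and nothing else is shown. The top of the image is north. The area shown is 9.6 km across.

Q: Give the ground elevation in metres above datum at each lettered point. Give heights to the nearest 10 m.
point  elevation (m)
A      620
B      510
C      610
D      560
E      540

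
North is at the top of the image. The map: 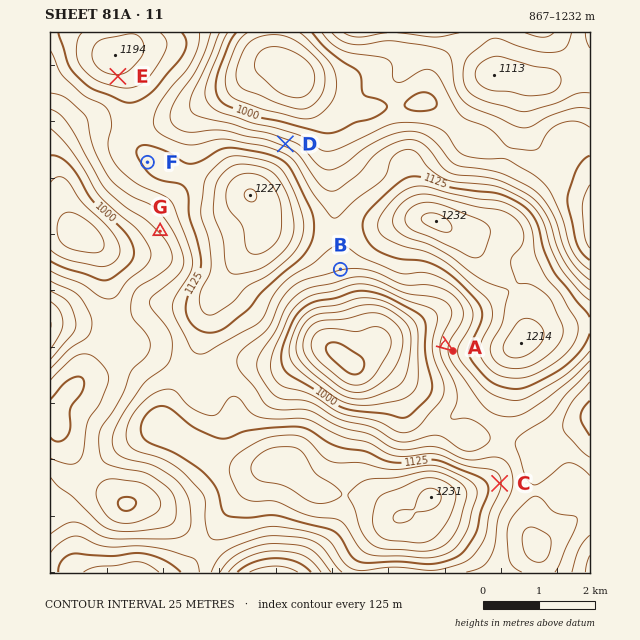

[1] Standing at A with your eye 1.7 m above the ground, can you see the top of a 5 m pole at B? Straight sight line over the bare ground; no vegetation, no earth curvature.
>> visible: true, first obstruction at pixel None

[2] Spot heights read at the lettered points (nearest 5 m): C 1105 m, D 1065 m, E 1170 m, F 1130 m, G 1055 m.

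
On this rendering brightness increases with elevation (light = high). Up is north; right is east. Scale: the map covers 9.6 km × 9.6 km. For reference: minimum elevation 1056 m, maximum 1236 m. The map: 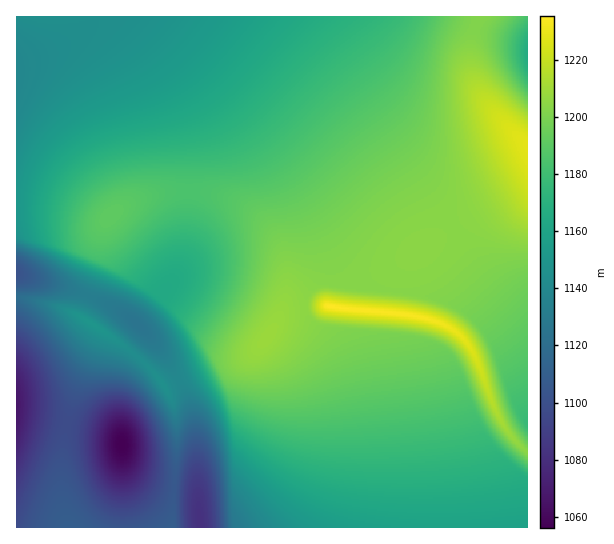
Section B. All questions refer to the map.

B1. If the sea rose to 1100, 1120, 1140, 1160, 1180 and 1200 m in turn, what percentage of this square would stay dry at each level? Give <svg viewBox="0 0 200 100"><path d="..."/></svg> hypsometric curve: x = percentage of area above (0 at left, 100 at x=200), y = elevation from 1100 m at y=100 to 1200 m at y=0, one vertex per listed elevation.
<svg viewBox="0 0 200 100"><path d="M186 100l-11-20-10-20-27-20-44-20-55-20"/></svg>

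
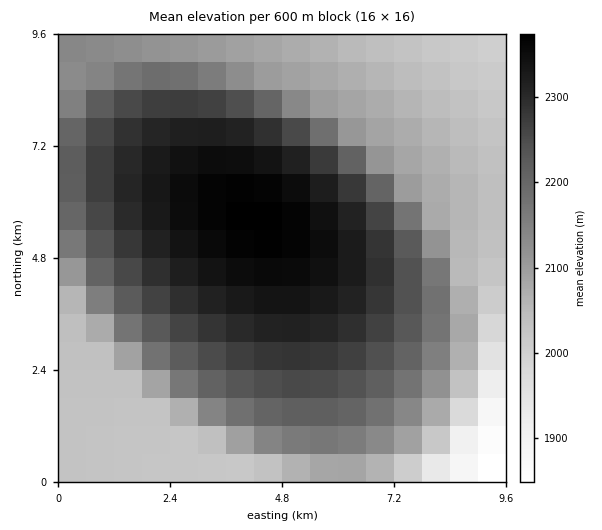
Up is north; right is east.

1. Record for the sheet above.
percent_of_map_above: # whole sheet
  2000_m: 96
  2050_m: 76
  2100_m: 63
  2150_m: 53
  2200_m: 45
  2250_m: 34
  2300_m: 20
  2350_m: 7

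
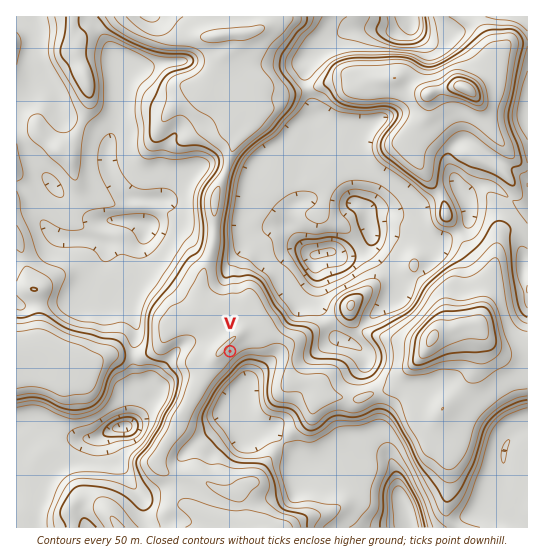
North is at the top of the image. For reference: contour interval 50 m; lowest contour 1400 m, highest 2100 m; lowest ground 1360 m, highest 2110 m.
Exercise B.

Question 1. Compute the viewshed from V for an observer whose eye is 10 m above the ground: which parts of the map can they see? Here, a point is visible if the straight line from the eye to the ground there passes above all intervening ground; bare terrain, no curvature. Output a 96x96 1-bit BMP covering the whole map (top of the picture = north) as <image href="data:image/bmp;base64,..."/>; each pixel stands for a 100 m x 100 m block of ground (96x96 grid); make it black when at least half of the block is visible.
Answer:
<image width="96" height="96" href="data:image/bmp;base64,Qk2+BAAAAAAAAD4AAAAoAAAAYAAAAGAAAAABAAEAAAAAAIAEAAATCwAAEwsAAAIAAAAAAAAA////AAAAAAAAABgAH//4AAAAAAAAADAAD//8AAAAAAAAAGAAP///wAAAAAAAAMAA/xD/+IAAAAAAAAAP+AA//8AAAAAAAAAH4AA//4AAAAAAAAAHwcA//wAAAAAAAAADB+B//gAAAAAAAAAAH//P/AAAAAAAAAAD///P+AAAAAAAAAAf//+P4AABgAAAAAAf//+PwAADgAAAAAA///8PAAAHgAAAAAB5//+AAAAPgAAAAAA4///AAAAfgAAAAAAY///gAAAfgAAAAAAMf//gAAAeAAAAAAAGf//wAAA+AAAAAAAD///wAAB+AAAAAAAD//+AAAB+AAAAAAAB4f8CAAB+AAAAAAAD4P4DAAD/AAAAAAAB4H8DAAD/AAAAAAAA8D8HgAD/gAAAAAAA8B+HwcP/wAAAAAAAcA/jwP//4AAAAAAAeA/3wD//+AAAAAAAOAf/wB+AAAAAAAAAHAf/wA/AAAAAAAAABgfw4A/gAAAAAAAAAwfwAAfgAAAAAAAAAwfwAAfwAAAAAAAAA9/wAAf4AAAAAAAAAf/wAAf4AAAAAAAAAP/wAAf4AAAAAAAAAH/gAA/8AAAAAAAAAA8AAA/8AAAAAAAAAAYAAAP+AAAAAAAAAAIAAAH+AAAAAAAAAAAAAAB/AAAAAAAAAAAAAAA/AAAAAAAAAAAAAAAfAAAAAAAAAAAAAAAfAAAAAAAAAAAAAAAPAAAAAAAAAAAAAAAPAAAAAAAAAAAAAAAHgAAAAAAAAAAAAAADwAAAAAAAAAAAAAABwIAAAAAAAAAAAAAAwMAAAAAAAAAAAAAAIcAAAAAAAAAAAAAAH8AAAAAAAAAAAAAAD8AAAAAAAAAAAAAAB8AAAAAAAAAAAAAAA8AAAAAAAAAAAAAAAcAAAAAAAAAAAAAAAcAAAAAAAAAAAAAAAOAAAAAAAAAAAAAAgMAAAAAAAAAAAAABgMAAAAAAAAAAAAABgMAAAAAAAAAAAAABgEAAAAAAAAAAAAABAEAAAAAAAAAAAAABAA4AAAAAAAAAAAAGAAwAAAAAAAAAAAAMAAgAAAAAAAAAAAAcABgAAAAAAAAAAAB4A/AAAAAAAAAAAABwD+AAAAAAAAAAAADwH4QAAAAAAAAAAAHgHhgAAAAAAAAAAAPgCHgAAAAAAAAAAAPwAPAAAAAAAAAAAAP4AeAAAAAAAAAAAAH+A8AAAAAAAAAAAAD/A8AAAAAAAAAAAAD/h4AAAAAAAAAAAAB//4AAAAAAAAAAAAA//4AAAAAAAAAAAAA//wAAAAAAAAAAAAA//wAAAAAAAAAAAAA//gAAAAAAAAAAAAA9/AAAAAAAAAAAAAAw+AAAAAAAAAAAAAAAQAAAAAAAAAAAAAAAAAAAAAAAAAAAAAAAAAAAAAAAAAAAAAAAAAAAAAAAAAAAAAAAAAAAAAAAAAAAAAAAAAAAAAAAAAAAAAAAAAAAAAAAAAAAAAAAAAAAAAAAAAAAAAAAAAAAAAAAAAAAAAAAAAAAAAAAAAAAAAAAAAAAAAAAAAAAAAAAAAAAAAAAAAAAAAAAAAA="/>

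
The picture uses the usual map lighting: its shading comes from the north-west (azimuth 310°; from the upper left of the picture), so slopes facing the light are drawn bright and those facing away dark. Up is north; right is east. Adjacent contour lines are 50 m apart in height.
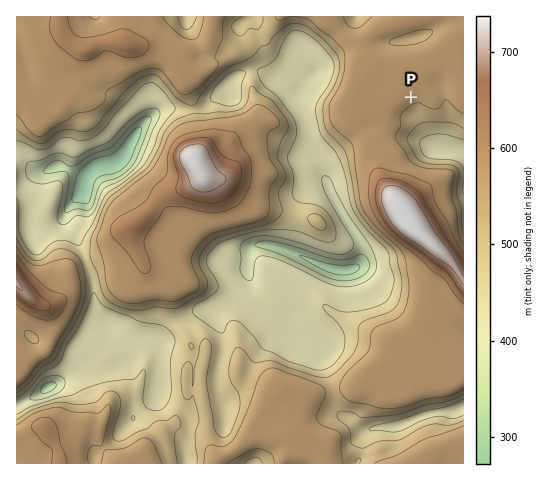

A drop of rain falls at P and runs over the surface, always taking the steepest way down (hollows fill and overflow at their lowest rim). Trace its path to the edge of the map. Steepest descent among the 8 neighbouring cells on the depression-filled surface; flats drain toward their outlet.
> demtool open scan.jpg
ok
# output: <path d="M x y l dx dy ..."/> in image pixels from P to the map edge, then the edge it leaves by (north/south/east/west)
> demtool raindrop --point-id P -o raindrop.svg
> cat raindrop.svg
<path d="M411 97l3 4 0 14 7 9 4 8 0 4 5 7 7 7 21 1 5 2"/>
exit: east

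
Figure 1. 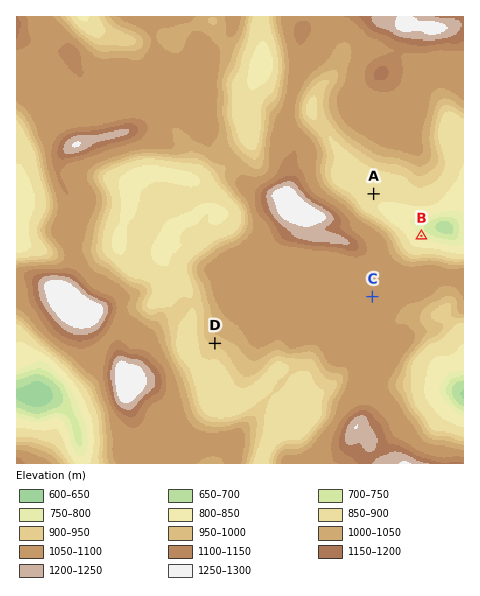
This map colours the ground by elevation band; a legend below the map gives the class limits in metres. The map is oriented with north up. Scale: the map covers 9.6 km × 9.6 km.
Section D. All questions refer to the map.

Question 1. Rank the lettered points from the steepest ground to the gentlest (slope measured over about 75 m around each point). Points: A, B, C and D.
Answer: B D A C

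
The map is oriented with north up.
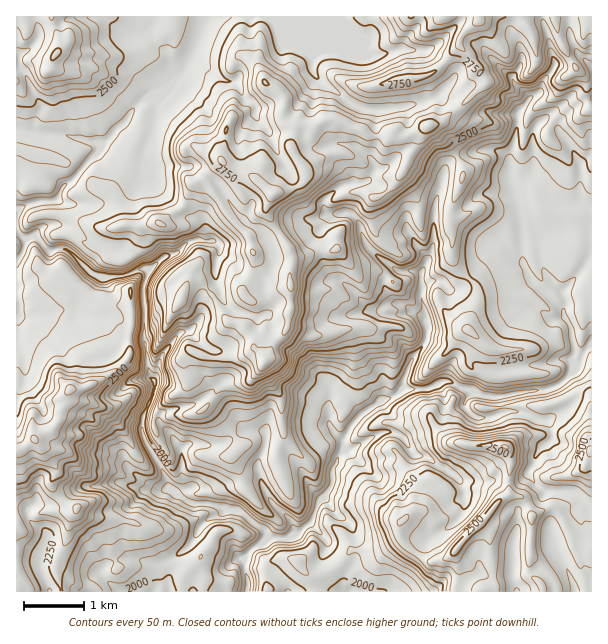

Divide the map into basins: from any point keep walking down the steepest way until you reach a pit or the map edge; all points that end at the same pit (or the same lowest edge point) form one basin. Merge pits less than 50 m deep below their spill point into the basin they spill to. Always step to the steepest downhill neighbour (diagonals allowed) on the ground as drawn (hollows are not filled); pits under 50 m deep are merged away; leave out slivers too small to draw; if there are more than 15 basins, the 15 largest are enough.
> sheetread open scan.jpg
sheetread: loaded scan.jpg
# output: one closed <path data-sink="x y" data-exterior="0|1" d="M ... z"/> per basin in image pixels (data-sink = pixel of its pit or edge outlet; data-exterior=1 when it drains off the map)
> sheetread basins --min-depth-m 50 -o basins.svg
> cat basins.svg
<path data-sink="248 588" data-exterior="0" d="M591 16l-575 1 0 505 11-6 8 0 16-6 25 0-6 9-3 20-11 22 0 14 6 17 253 0 1-8-4-8 8 0 10-5 21-21 24 0 12-4 14-10 2 6 10 10 18 10 13-3 9-6 7 19-3 19 23 1 11-4 2-4-3-50-9-10 13-18 15-12 13 4 11 18 10-6 11-2 10 11 8 23 7 5 13 2z"/><path data-sink="348 591" data-exterior="1" d="M401 536l-14 10-12 4-24 0-21 21-10 5-8 0 4 8 0 7 141 0 3-19-7-19-9 6-13 3-18-10-10-10z"/><path data-sink="516 591" data-exterior="1" d="M512 494l-11 5-20 25 9 10 0 18 3 17 0 15-2 4-9 4 60-1-1-7-12-11 3-58-6-14-7-5z"/><path data-sink="575 591" data-exterior="1" d="M554 508l-11 2-11 6-3 57 13 13 13 0 2 6 34 0 1-41-13-4-7-5-8-23z"/><path data-sink="50 591" data-exterior="1" d="M75 510l-24 0-16 6-8 0-11 8 1 68 44-1-5-16 0-14 10-18 4-24z"/>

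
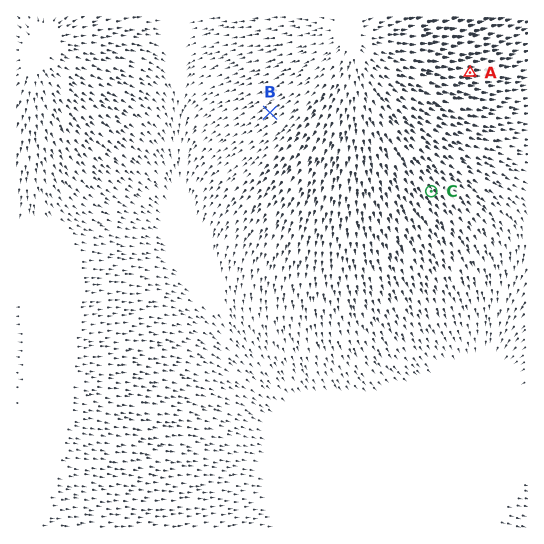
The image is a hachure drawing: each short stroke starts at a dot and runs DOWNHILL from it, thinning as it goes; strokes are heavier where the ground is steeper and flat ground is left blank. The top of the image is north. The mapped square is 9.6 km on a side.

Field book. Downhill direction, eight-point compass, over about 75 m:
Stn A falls E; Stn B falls SW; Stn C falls SE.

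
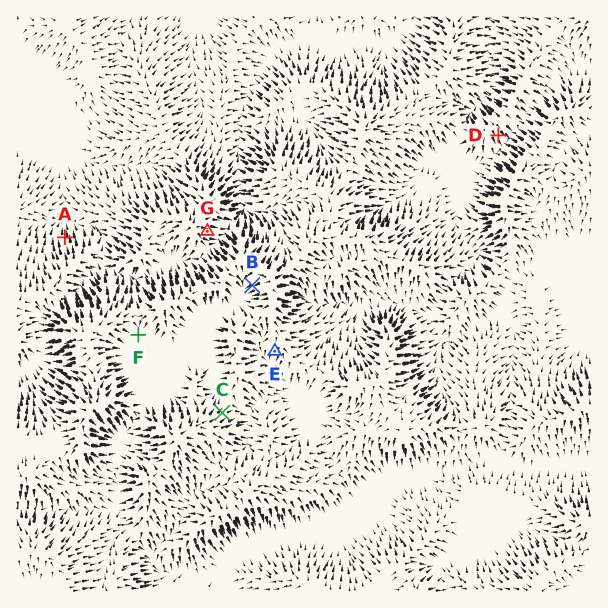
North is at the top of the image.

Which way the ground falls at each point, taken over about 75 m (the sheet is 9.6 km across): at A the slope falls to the N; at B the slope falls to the SW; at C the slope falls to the NE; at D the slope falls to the SE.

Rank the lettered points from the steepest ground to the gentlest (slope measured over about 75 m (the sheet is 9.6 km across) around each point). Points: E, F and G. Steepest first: G E F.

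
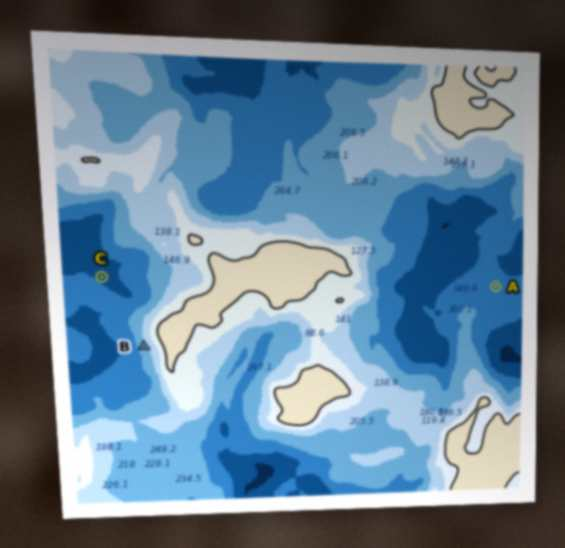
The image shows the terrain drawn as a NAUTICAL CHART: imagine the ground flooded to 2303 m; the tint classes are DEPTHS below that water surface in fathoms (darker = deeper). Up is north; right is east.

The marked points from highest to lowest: B A C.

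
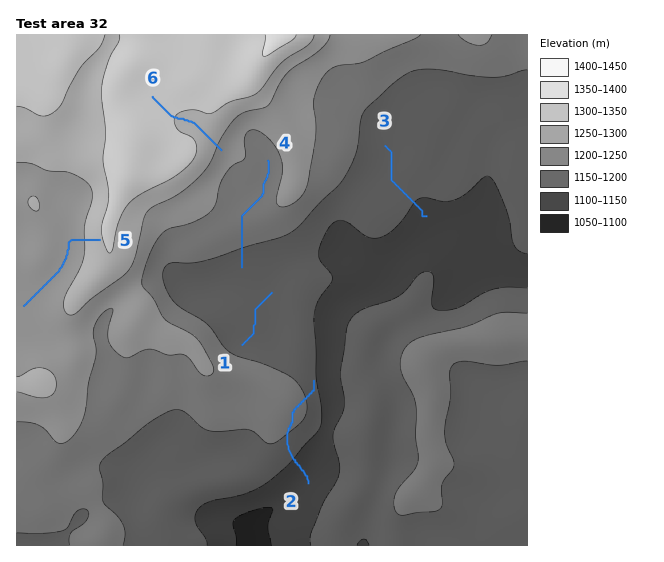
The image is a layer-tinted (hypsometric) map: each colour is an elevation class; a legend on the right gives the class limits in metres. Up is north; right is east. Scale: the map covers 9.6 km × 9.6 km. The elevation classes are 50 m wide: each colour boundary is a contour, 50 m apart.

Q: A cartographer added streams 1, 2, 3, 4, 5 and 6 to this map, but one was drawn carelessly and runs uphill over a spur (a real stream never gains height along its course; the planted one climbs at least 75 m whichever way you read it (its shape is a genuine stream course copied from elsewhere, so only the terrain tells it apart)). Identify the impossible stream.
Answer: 2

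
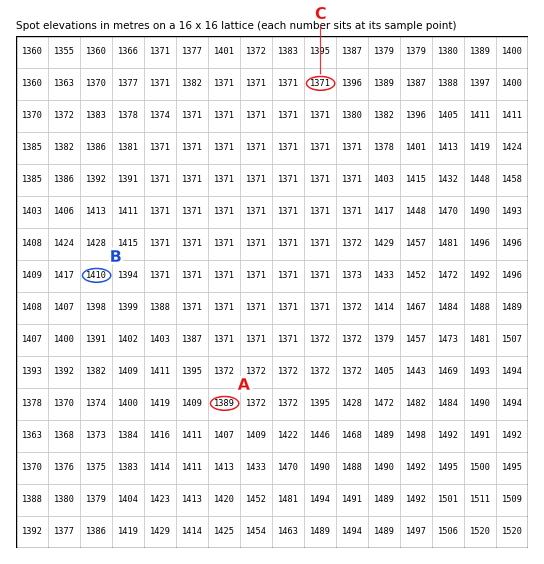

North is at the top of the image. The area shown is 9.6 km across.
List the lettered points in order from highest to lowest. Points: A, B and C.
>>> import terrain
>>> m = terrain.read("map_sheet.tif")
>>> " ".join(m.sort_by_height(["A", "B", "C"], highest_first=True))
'B A C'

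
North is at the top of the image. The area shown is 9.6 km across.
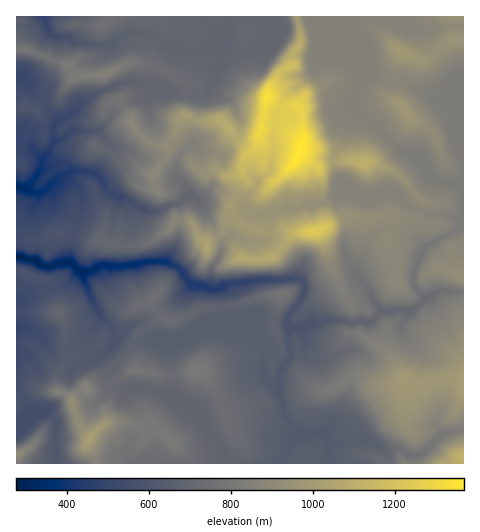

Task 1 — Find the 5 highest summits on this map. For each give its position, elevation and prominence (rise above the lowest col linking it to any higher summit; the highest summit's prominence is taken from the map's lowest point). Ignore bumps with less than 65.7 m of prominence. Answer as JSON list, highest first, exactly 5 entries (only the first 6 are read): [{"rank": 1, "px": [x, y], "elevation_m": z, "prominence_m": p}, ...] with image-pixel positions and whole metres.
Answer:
[{"rank": 1, "px": [299, 153], "elevation_m": 1370, "prominence_m": 1095}, {"rank": 2, "px": [267, 96], "elevation_m": 1338, "prominence_m": 87}, {"rank": 3, "px": [313, 231], "elevation_m": 1233, "prominence_m": 245}, {"rank": 4, "px": [364, 164], "elevation_m": 1110, "prominence_m": 94}, {"rank": 5, "px": [207, 246], "elevation_m": 1042, "prominence_m": 102}]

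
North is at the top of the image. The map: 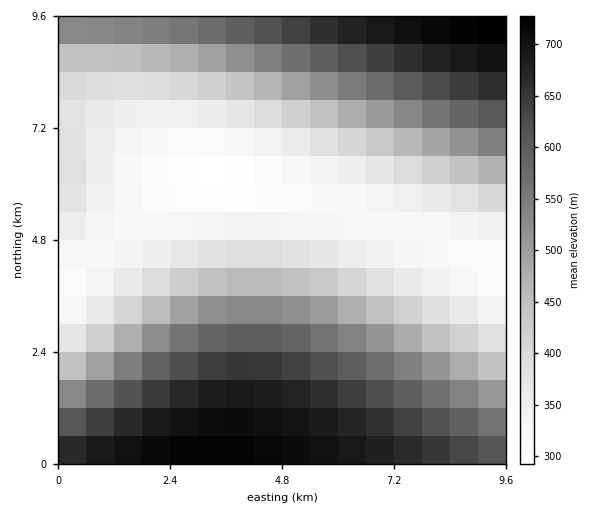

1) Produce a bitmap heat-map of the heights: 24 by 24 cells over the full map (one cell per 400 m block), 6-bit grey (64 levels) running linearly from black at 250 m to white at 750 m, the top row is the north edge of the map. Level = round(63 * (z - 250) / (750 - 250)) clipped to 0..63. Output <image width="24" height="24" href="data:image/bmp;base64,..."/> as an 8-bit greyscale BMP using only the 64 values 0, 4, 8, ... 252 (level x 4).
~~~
<image width="24" height="24" href="data:image/bmp;base64,Qk12BgAAAAAAADYEAAAoAAAAGAAAABgAAAABAAgAAAAAAEACAAATCwAAEwsAAAABAAAAAAAAAAAAAAEBAQACAgIAAwMDAAQEBAAFBQUABgYGAAcHBwAICAgACQkJAAoKCgALCwsADAwMAA0NDQAODg4ADw8PABAQEAAREREAEhISABMTEwAUFBQAFRUVABYWFgAXFxcAGBgYABkZGQAaGhoAGxsbABwcHAAdHR0AHh4eAB8fHwAgICAAISEhACIiIgAjIyMAJCQkACUlJQAmJiYAJycnACgoKAApKSkAKioqACsrKwAsLCwALS0tAC4uLgAvLy8AMDAwADExMQAyMjIAMzMzADQ0NAA1NTUANjY2ADc3NwA4ODgAOTk5ADo6OgA7OzsAPDw8AD09PQA+Pj4APz8/AEBAQABBQUEAQkJCAENDQwBEREQARUVFAEZGRgBHR0cASEhIAElJSQBKSkoAS0tLAExMTABNTU0ATk5OAE9PTwBQUFAAUVFRAFJSUgBTU1MAVFRUAFVVVQBWVlYAV1dXAFhYWABZWVkAWlpaAFtbWwBcXFwAXV1dAF5eXgBfX18AYGBgAGFhYQBiYmIAY2NjAGRkZABlZWUAZmZmAGdnZwBoaGgAaWlpAGpqagBra2sAbGxsAG1tbQBubm4Ab29vAHBwcABxcXEAcnJyAHNzcwB0dHQAdXV1AHZ2dgB3d3cAeHh4AHl5eQB6enoAe3t7AHx8fAB9fX0Afn5+AH9/fwCAgIAAgYGBAIKCggCDg4MAhISEAIWFhQCGhoYAh4eHAIiIiACJiYkAioqKAIuLiwCMjIwAjY2NAI6OjgCPj48AkJCQAJGRkQCSkpIAk5OTAJSUlACVlZUAlpaWAJeXlwCYmJgAmZmZAJqamgCbm5sAnJycAJ2dnQCenp4An5+fAKCgoAChoaEAoqKiAKOjowCkpKQApaWlAKampgCnp6cAqKioAKmpqQCqqqoAq6urAKysrACtra0Arq6uAK+vrwCwsLAAsbGxALKysgCzs7MAtLS0ALW1tQC2trYAt7e3ALi4uAC5ubkAurq6ALu7uwC8vLwAvb29AL6+vgC/v78AwMDAAMHBwQDCwsIAw8PDAMTExADFxcUAxsbGAMfHxwDIyMgAycnJAMrKygDLy8sAzMzMAM3NzQDOzs4Az8/PANDQ0ADR0dEA0tLSANPT0wDU1NQA1dXVANbW1gDX19cA2NjYANnZ2QDa2toA29vbANzc3ADd3d0A3t7eAN/f3wDg4OAA4eHhAOLi4gDj4+MA5OTkAOXl5QDm5uYA5+fnAOjo6ADp6ekA6urqAOvr6wDs7OwA7e3tAO7u7gDv7+8A8PDwAPHx8QDy8vIA8/PzAPT09AD19fUA9vb2APf39wD4+PgA+fn5APr6+gD7+/sA/Pz8AP39/QD+/v4A////ANTc4OTo7Ozs7Ozs7Ojo5ODc2NTQzMTAuMTM1Nzg5Ojo7Ozo6OTk4NzY1MzIwLiwqKy4xMzU3ODk5OTk5ODc2NTQyMS8tKygmJCgrLzE0NTc3ODc3NjU0MzEvLSspJiQhHSElKSwvMjM0NTU0NDIxLy0rKSckIR8cFhofIycqLS8xMTIxMC8tKyknJCIfHBkXEBQYHSElKCosLS0tLCopJiQiHxwZFxQRCw4TFxsfIiUnKCgoJyUjIR8cGRcUEg8NCAsOEhYZHB8hIiIiIR8eGxkXFBIPDQsKBwkLDhEUFxkbHBwcGxkYFhQSDw0MCgkICAgKCw0QEhQVFhYWFRQSEQ8NDAoJCAgHCgkJCgsMDQ8QEBAQDw8ODQsKCQkICAgJDQsKCQkJCgsLCwsLCwsKCgkJCQkJCgoLDw0LCQgIBwgICAgICAgICQkJCgoLDQ4QEQ4LCQgHBgYGBgYHBwgICQoLDA4PERMVEg8MCQgGBgUFBQYHCAkKCw0PEBIUFhkbEg8MCggHBgYGBwgJCgwNDxETFhgaHB8hEQ8MCgkICAgJCgsMDhASFBcZGx4gIiUnEQ8NDAsLCwsMDg8RExYYGh0fIiQmKCosERAPDg4ODxARExUXGRweISMlKCosLi8xExMSEhMTFBYXGRseICIlJykrLS8xMjQ1FxcXGBgZGhweICIkJikrLS8wMjQ1Njc4HR0eHh8gISMkJigqLC4wMjQ1Njg5OTo7JSYmJicnKCorLS4wMjQ1Njg5Ojs7PDw9A=="/>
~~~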